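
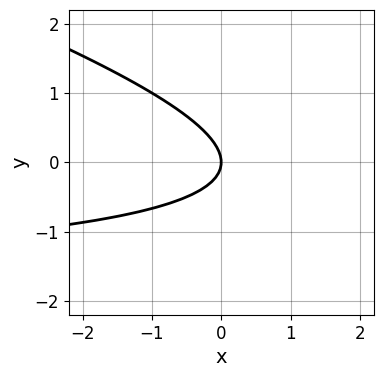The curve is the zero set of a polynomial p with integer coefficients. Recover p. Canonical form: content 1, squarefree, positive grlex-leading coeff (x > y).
x*y + 3*y^2 + 2*x

First, the degree is 2 — the shape is more complex than any degree-1 curve.
Then, from the axis intercepts and sections: it meets the y-axis at y = 0 (among the integer gridlines); it crosses the x-axis at the gridline x = 0.
Finally, these observations pin down the coefficients.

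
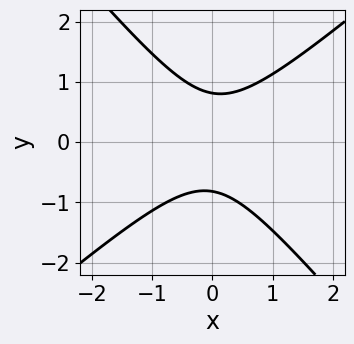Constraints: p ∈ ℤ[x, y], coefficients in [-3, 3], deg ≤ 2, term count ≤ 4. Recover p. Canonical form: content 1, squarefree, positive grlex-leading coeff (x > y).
3*x^2 - x*y - 3*y^2 + 2

1. The degree is 2 — no degree-1 curve has this shape.
2. Reading off the gridlines: it misses every integer gridline on the x-axis.
3. Putting this together gives p.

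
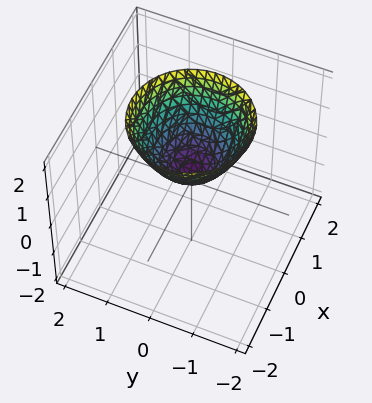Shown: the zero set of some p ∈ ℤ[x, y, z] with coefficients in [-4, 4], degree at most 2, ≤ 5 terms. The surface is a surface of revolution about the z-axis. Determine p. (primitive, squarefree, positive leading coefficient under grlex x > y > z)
3*x^2 + 3*y^2 - 3*z + 1

Degree: no degree-1 surface has this shape, so deg p = 2.
Symmetry: the surface is invariant under rotation about z: p = q(x² + y², z).
Observable constraints: the surface avoids every integer x-axis point in the box; the surface avoids every integer y-axis point in the box; a circular section at z = 1 has radius between 0 and 1.
The integer polynomial consistent with all of this is the stated p.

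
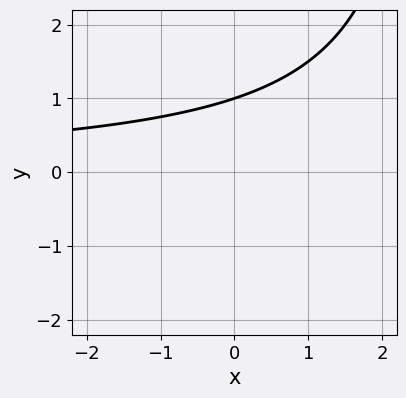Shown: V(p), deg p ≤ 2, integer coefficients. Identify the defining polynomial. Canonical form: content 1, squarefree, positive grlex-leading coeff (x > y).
1. The degree is 2 — no degree-1 curve has this shape.
2. Reading off the gridlines: it misses every integer gridline on the x-axis; it crosses the y-axis at the gridline y = 1.
3. The integer polynomial consistent with all of this is the stated p.

x*y - 3*y + 3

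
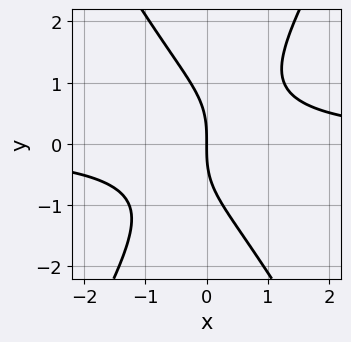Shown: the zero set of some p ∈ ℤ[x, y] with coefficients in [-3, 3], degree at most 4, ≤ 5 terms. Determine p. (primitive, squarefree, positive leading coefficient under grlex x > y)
(a) Degree: the shape is more complex than any degree-2 curve, so deg p = 3.
(b) Reading off the gridlines: it meets the x-axis at x = 0 (among the integer gridlines); one y-axis crossing is at y = 0.
(c) Assembling these constraints gives the stated polynomial.

3*x^2*y - y^3 - 3*x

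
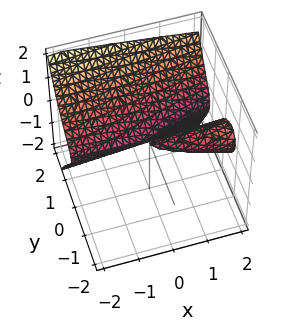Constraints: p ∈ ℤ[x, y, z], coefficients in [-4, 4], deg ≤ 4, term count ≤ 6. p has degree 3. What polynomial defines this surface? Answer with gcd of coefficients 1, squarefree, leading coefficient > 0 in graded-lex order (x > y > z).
2*y^3 - x*y - 2*y*z - 3*z^2

First, I count 2 distinct pieces.
Then, degree: no degree-2 surface has this shape, so deg p = 3.
Next, against the integer gridlines: it meets the y-axis at y = 0 (among the integer gridlines); one z-axis crossing is at z = 0; the visible x-axis segment lies entirely on the surface.
Finally, solving for integer coefficients yields p as stated.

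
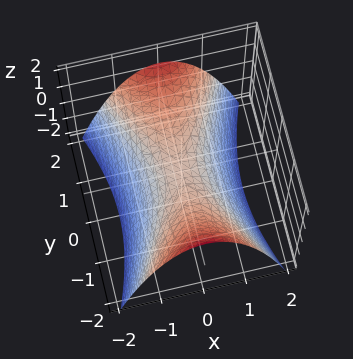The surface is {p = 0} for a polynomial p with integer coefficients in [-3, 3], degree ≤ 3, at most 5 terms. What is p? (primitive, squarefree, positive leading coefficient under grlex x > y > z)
deg p = 2. A hyperbolic paraboloid; a quadric.
Symmetries: it's symmetric under y → −y, forcing even powers of y; it's symmetric under x → −x, forcing even powers of x.
Against the integer gridlines: it crosses the y-axis at the gridline y = 0; it crosses the z-axis at the gridline z = 0; one x-axis crossing is at x = 0.
Fitting integer coefficients to these (and the overall shape) gives p.

3*x^2 - y^2 + 3*z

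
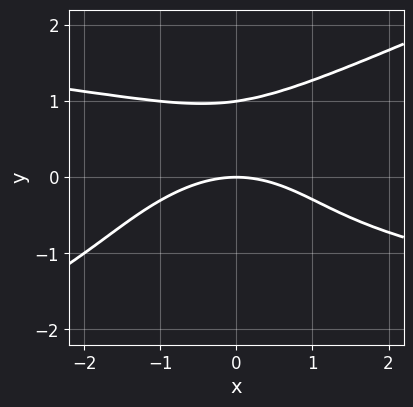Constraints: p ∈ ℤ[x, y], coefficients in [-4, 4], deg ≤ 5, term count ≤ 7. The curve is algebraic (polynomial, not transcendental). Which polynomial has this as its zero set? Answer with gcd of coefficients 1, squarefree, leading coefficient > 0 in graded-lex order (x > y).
x*y^3 - 2*y^4 + x^2 - y^2 + 3*y

deg p = 4. The shape is more complex than any degree-3 curve.
Observable constraints: among the integer gridlines, it crosses the y-axis at y ∈ {0, 1}; it meets the x-axis at x = 0 (among the integer gridlines).
Fitting integer coefficients to these (and the overall shape) gives p.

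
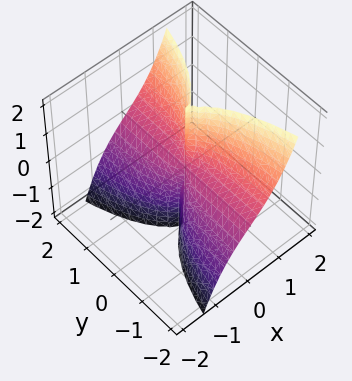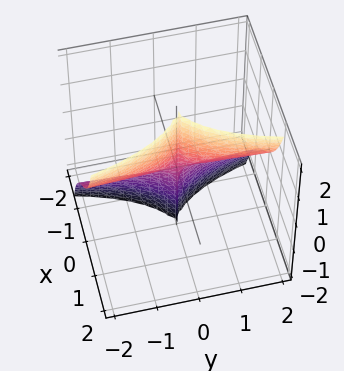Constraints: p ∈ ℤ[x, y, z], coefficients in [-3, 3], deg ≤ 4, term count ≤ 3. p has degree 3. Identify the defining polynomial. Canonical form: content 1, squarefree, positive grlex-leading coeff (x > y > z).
Degree: no degree-2 surface has this shape, so deg p = 3.
From the axis intercepts and sections: one x-axis crossing is at x = 0; the visible z-axis segment lies entirely on the surface; every point of the y-axis in the box is on the surface.
Together with the visible shape, these determine p as stated.

3*x^3 + 2*x*y^2 - 2*y^2*z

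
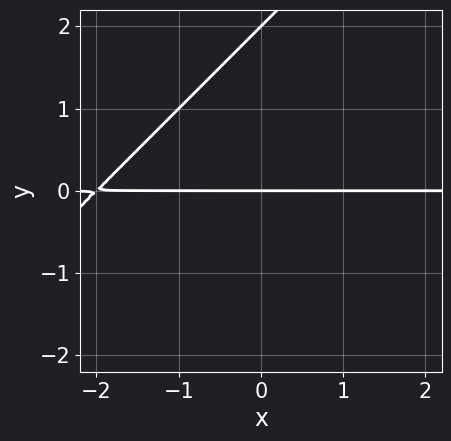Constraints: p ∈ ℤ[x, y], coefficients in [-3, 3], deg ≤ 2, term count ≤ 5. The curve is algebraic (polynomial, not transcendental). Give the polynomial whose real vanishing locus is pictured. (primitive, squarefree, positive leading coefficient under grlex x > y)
x*y - y^2 + 2*y

1. deg p = 2.
2. Reading off the gridlines: every point of the x-axis in the box is on the curve; among the integer gridlines, it crosses the y-axis at y ∈ {0, 2}.
3. Assembling these constraints gives the stated polynomial.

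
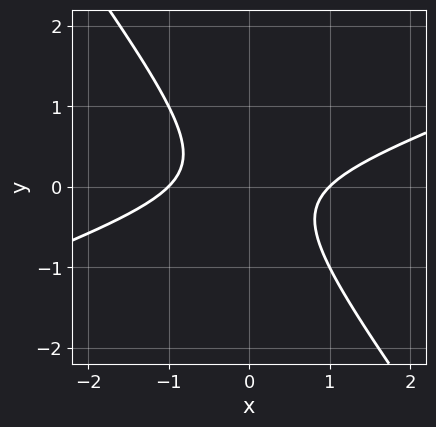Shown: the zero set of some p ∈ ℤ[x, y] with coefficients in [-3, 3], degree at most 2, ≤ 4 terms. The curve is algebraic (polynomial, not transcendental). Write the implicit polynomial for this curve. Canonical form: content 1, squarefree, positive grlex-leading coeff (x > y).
x^2 - 2*x*y - 2*y^2 - 1

The degree is 2 — a generic line meets the curve in up to 2 points.
Against the integer gridlines: no y-intercept at any integer in the box; the x-axis gridline crossings are at x ∈ {-1, 1}.
These observations pin down the coefficients.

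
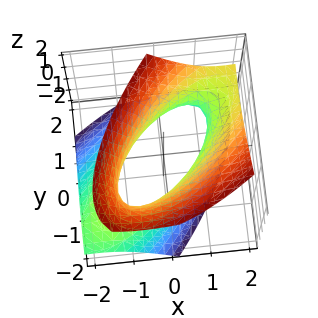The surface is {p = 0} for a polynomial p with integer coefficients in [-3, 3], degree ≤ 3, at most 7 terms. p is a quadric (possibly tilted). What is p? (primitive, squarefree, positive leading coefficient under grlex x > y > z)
2*x^2 - 3*x*y - 2*x*z + 2*y^2 - 2*z^2 - 2

1. The degree is 2 — no degree-1 surface has this shape.
2. Checking where it meets the axes: among the integer gridlines, it crosses the y-axis at y ∈ {-1, 1}; the surface avoids every integer z-axis point in the box; the x-axis gridline crossings are at x ∈ {-1, 1}.
3. Assembling these constraints gives the stated polynomial.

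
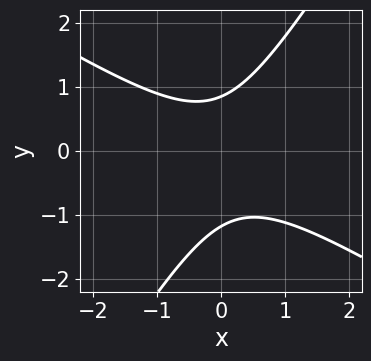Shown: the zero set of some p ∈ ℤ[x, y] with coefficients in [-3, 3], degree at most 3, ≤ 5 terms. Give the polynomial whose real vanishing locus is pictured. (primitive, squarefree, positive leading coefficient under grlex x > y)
3*x^2 + 3*x*y - 3*y^2 - y + 3

Degree: no degree-1 curve has this shape, so deg p = 2.
From the visible intercepts: the curve avoids every integer x-axis point in the box.
Together with the visible shape, these determine p as stated.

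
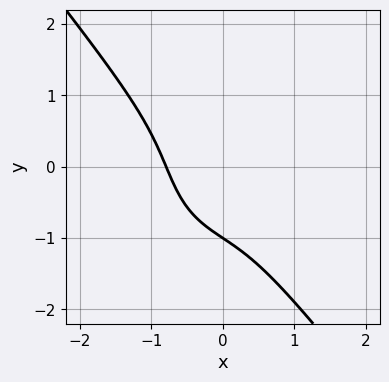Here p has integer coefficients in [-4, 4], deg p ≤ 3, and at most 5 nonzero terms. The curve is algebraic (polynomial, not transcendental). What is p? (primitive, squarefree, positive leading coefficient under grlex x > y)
2*x^3 + y^3 - 2*x*y + 1

(a) deg p = 3. The shape is more complex than any degree-2 curve.
(b) From the axis intercepts and sections: it meets the y-axis at y = -1 (among the integer gridlines).
(c) These observations pin down the coefficients.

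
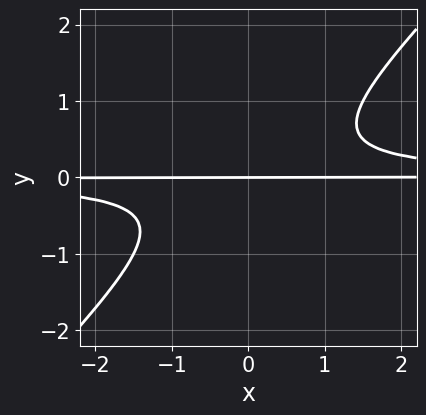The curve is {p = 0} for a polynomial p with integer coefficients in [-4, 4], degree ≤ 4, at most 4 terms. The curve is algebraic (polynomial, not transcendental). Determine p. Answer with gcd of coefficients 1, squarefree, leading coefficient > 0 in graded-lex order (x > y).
Degree: no degree-2 curve has this shape, so deg p = 3.
From the visible intercepts: one y-axis crossing is at y = 0; every point of the x-axis in the box is on the curve.
The integer polynomial consistent with all of this is the stated p.

2*x*y^2 - 2*y^3 - y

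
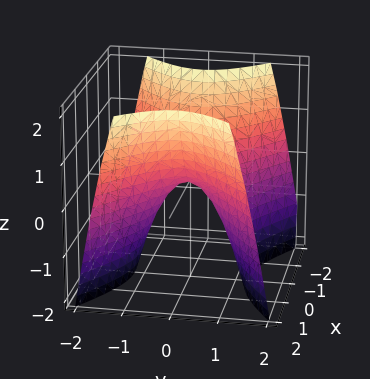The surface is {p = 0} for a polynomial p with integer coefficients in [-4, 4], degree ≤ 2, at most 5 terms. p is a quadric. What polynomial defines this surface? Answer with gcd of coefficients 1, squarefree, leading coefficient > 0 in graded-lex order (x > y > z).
(a) The degree is 2 — a saddle surface; a quadric.
(b) Symmetries: it's symmetric under y → −y, forcing even powers of y; the x ↦ −x reflection is a symmetry, so x appears only in even powers.
(c) Against the integer gridlines: it crosses the y-axis at the gridline y = 0; it meets the x-axis at x = 0 (among the integer gridlines); it crosses the z-axis at the gridline z = 0.
(d) Solving for integer coefficients yields p as stated.

2*x^2 - 3*y^2 - 2*z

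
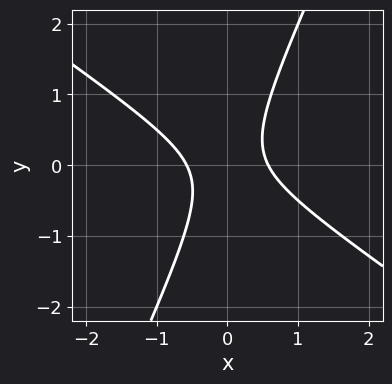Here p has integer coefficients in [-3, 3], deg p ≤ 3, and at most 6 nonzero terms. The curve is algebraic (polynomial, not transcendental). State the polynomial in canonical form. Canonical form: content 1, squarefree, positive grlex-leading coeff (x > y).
3*x^2 + 3*x*y - 2*y^2 - 1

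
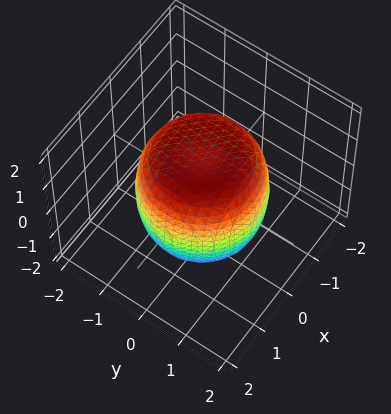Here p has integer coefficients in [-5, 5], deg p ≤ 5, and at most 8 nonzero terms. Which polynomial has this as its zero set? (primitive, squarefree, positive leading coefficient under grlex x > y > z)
First, deg p = 4. A generic line meets the surface in up to 4 points.
Next, symmetries: the z-axis is an axis of rotation, so x and y enter only as x² + y².
Then, from the axis intercepts and sections: a circular section at z = -1 has radius between 1 and 2.
Finally, the integer polynomial consistent with all of this is the stated p.

2*x^4 + 4*x^2*y^2 + 2*y^4 - 2*x^2 - 2*y^2 + 2*z^2 - 3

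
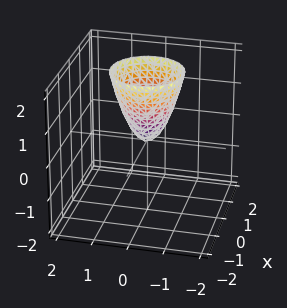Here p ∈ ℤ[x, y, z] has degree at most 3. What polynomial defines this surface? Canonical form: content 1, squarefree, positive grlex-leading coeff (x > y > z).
(a) Degree: a paraboloid; a quadric, so deg p = 2.
(b) Symmetries: the surface is invariant under rotation about z: p = q(x² + y², z).
(c) Observable constraints: a circular section at z = 2 has radius exactly 1; it meets the y-axis at y = 0 (among the integer gridlines).
(d) Assembling these constraints gives the stated polynomial.

2*x^2 + 2*y^2 - z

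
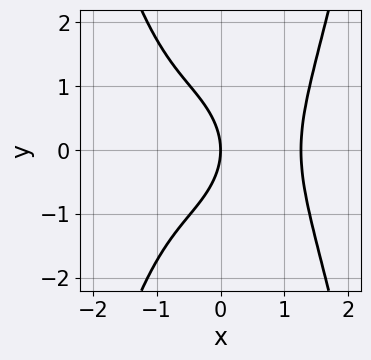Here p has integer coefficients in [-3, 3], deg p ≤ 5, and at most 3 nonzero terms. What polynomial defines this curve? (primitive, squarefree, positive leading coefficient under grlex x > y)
x^4 - y^2 - 2*x

(a) The degree is 4 — no degree-3 curve has this shape.
(b) Symmetries: mirror symmetry y ↦ −y ⇒ only even powers of y.
(c) Against the integer gridlines: one y-axis crossing is at y = 0; it meets the x-axis at x = 0 (among the integer gridlines).
(d) Together with the visible shape, these determine p as stated.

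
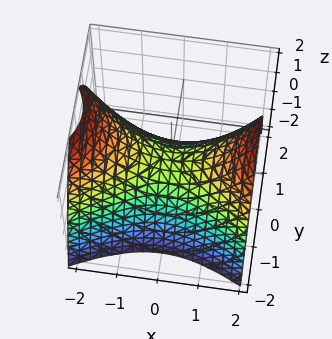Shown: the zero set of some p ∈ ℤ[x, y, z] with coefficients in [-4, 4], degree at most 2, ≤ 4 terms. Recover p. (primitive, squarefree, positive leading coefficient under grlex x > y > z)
(a) deg p = 2.
(b) Symmetries: mirror symmetry y ↦ −y ⇒ only even powers of y; the x ↦ −x reflection is a symmetry, so x appears only in even powers.
(c) Reading off the gridlines: one x-axis crossing is at x = 0; one z-axis crossing is at z = 0.
(d) Fitting integer coefficients to these (and the overall shape) gives p.

x^2 - 2*y^2 - 2*z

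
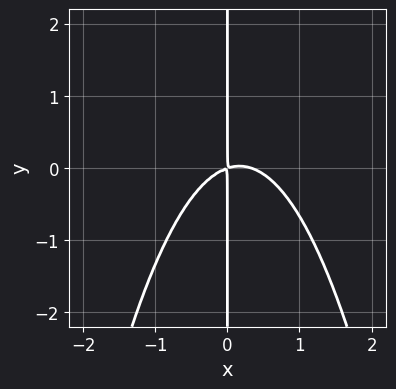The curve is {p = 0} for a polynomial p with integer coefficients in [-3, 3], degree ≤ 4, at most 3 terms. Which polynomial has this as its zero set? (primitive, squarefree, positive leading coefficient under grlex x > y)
3*x^3 - x^2 + 3*x*y

1. deg p = 3.
2. Against the integer gridlines: the visible y-axis segment lies entirely on the curve.
3. Putting this together gives p.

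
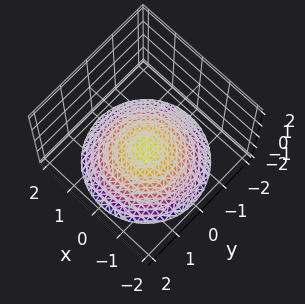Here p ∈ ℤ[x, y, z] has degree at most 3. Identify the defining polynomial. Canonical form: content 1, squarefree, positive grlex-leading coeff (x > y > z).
deg p = 2. No degree-1 surface has this shape.
Symmetries: the surface is invariant under rotation about z: p = q(x² + y², z).
Checking where it meets the axes: it meets the z-axis at z = -1 (among the integer gridlines); a circular section at z = -2 has radius between 1 and 2; it misses every integer gridline on the y-axis.
Fitting integer coefficients to these (and the overall shape) gives p.

x^2 + y^2 + 3*z + 3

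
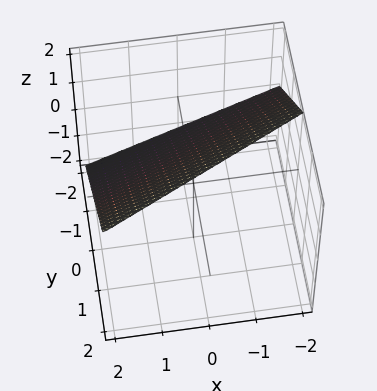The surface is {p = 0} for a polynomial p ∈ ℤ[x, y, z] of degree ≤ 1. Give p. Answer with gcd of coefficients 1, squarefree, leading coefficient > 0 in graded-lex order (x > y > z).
x - 2*y + 2*z - 2

(a) deg p = 1. Every cross-section is a straight line — this is a plane.
(b) Checking where it meets the axes: it meets the x-axis at x = 2 (among the integer gridlines); it crosses the y-axis at the gridline y = -1.
(c) The integer polynomial consistent with all of this is the stated p. Check: (0, 0, 1) on the z-axis lies on the surface, and p(0, 0, 1) = 0. ✓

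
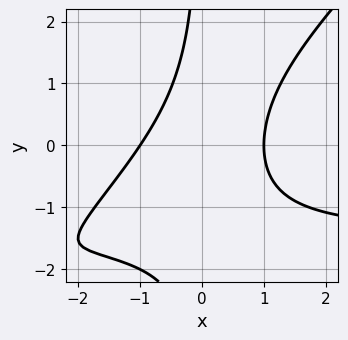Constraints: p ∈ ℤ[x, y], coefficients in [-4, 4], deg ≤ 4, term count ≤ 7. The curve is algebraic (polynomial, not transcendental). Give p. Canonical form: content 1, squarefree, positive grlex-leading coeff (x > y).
2*x^2*y - 2*x*y^2 + 3*x^2 - 2*x*y - 3

Degree: a generic line meets the curve in up to 3 points, so deg p = 3.
From the visible intercepts: it misses every integer gridline on the y-axis; among the integer gridlines, it crosses the x-axis at x ∈ {-1, 1}.
Assembling these constraints gives the stated polynomial.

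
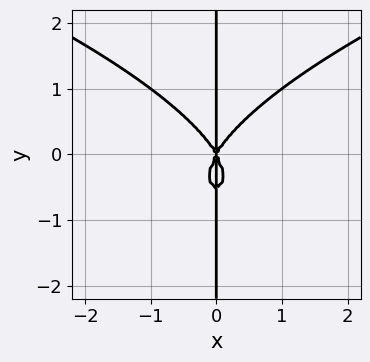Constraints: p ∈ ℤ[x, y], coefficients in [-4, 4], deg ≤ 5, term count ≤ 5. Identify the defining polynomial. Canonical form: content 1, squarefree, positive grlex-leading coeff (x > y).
2*x*y^3 - 3*x^3 + x*y^2

First, the degree is 4 — a generic line meets the curve in up to 4 points.
Next, from the axis intercepts and sections: it crosses the x-axis at the gridline x = 0; the visible y-axis segment lies entirely on the curve.
Finally, together with the visible shape, these determine p as stated.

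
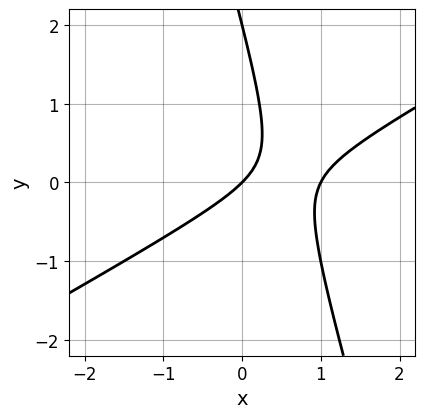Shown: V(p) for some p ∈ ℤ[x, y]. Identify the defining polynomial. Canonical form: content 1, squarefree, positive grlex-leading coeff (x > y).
First, degree: the shape is more complex than any degree-1 curve, so deg p = 2.
Next, from the axis intercepts and sections: among the integer gridlines, it crosses the y-axis at y ∈ {0, 2}; among the integer gridlines, it crosses the x-axis at x ∈ {0, 1}.
Finally, the integer polynomial consistent with all of this is the stated p.

2*x^2 - 3*x*y - y^2 - 2*x + 2*y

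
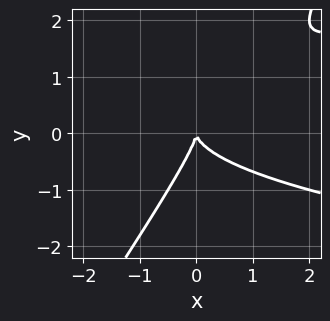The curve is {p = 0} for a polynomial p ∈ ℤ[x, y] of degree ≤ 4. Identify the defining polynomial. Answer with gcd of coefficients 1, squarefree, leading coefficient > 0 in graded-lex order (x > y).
3*x*y^2 - 2*y^3 - 2*x^2

1. deg p = 3.
2. Checking where it meets the axes: one y-axis crossing is at y = 0; one x-axis crossing is at x = 0.
3. Fitting integer coefficients to these (and the overall shape) gives p.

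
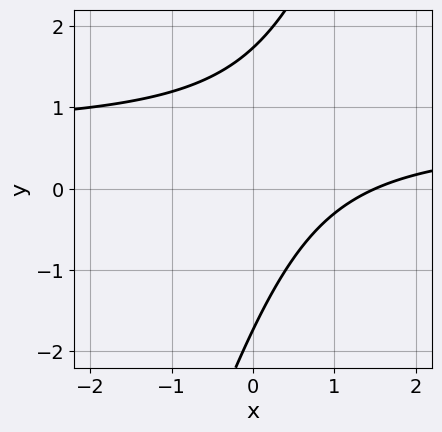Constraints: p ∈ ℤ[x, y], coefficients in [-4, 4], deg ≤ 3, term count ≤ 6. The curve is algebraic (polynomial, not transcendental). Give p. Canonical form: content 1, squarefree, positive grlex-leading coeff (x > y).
First, the degree is 2 — a generic line meets the curve in up to 2 points.
Finally, putting this together gives p.

3*x*y - y^2 - 2*x + 3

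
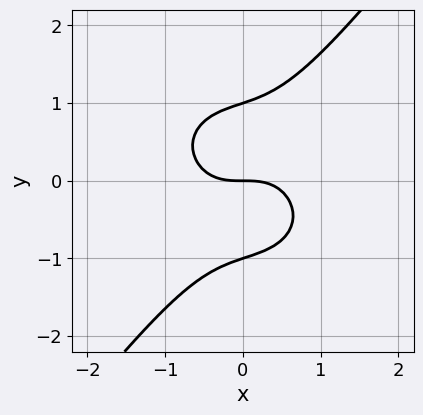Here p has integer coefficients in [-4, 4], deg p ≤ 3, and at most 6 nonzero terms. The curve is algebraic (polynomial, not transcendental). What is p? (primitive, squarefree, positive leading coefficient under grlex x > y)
3*x^3 + 2*x*y^2 - 3*y^3 + 3*y

(a) The degree is 3 — no degree-2 curve has this shape.
(b) Against the integer gridlines: the y-axis gridline crossings are at y ∈ {-1, 0, 1}; it crosses the x-axis at the gridline x = 0.
(c) These observations pin down the coefficients.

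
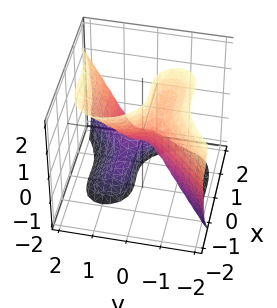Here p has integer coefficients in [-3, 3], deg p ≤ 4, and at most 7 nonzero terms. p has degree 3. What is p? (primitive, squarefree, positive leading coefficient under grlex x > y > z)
3*x^3 + x^2*z - 3*y^3 + 2*y*z^2 + z

1. Degree: a generic line meets the surface in up to 3 points, so deg p = 3.
2. Reading off the gridlines: it crosses the x-axis at the gridline x = 0; it crosses the y-axis at the gridline y = 0.
3. Matching integer coefficients to the picture gives p.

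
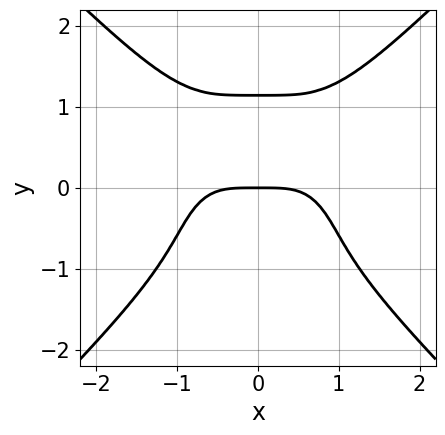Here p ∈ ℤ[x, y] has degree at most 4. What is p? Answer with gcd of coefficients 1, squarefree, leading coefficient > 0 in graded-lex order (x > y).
1. deg p = 4.
2. Symmetries: the x ↦ −x reflection is a symmetry, so x appears only in even powers.
3. Checking where it meets the axes: one x-axis crossing is at x = 0; it meets the y-axis at y = 0 (among the integer gridlines).
4. These observations pin down the coefficients.

2*x^4 - 2*y^4 + 3*y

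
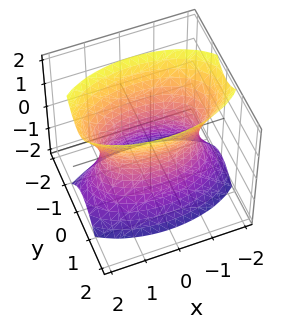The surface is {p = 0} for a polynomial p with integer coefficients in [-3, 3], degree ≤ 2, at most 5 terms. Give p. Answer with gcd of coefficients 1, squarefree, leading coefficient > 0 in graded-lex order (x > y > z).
The degree is 2 — an hourglass — one-sheet hyperboloid; a quadric.
Symmetries: the x ↦ −x reflection is a symmetry, so x appears only in even powers; mirror symmetry z ↦ −z ⇒ only even powers of z; the y ↦ −y reflection is a symmetry, so y appears only in even powers.
From the axis intercepts and sections: it misses every integer gridline on the z-axis.
Solving for integer coefficients yields p as stated.

x^2 + 3*y^2 - z^2 - 2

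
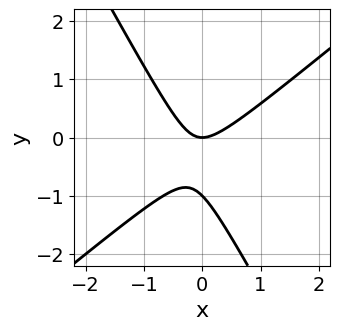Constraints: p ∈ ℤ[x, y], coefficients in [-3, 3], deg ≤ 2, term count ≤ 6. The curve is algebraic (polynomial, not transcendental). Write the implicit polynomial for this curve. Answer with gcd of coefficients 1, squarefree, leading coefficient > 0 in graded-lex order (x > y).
3*x^2 - 2*x*y - 2*y^2 - 2*y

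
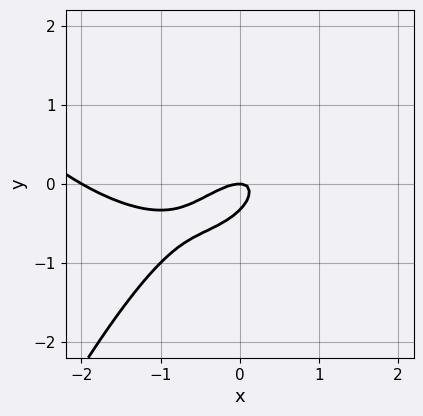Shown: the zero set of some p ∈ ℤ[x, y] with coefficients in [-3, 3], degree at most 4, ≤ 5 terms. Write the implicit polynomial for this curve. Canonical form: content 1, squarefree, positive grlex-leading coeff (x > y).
x^3 + 2*x^2 - 3*x*y + 3*y^2 + y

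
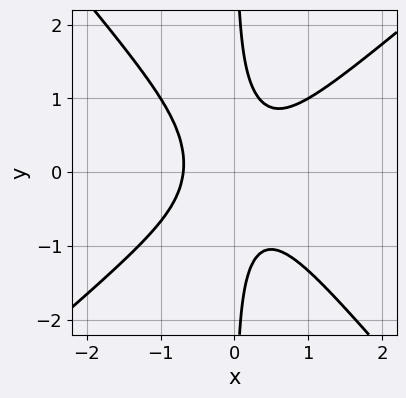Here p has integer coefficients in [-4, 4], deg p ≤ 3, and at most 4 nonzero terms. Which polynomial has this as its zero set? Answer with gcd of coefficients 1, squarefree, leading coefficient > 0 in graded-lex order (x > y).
3*x^3 - x^2*y - 3*x*y^2 + 1

Degree: a generic line meets the curve in up to 3 points, so deg p = 3.
From the visible intercepts: it misses every integer gridline on the y-axis.
Putting this together gives p.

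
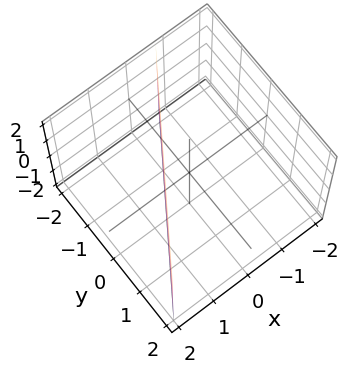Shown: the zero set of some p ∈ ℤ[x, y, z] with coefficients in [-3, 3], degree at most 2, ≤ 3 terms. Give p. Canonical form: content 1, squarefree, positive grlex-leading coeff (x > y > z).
3*x - 2*y - 2

1. Degree: the surface is flat (a plane), so deg p = 1.
2. Reading off the gridlines: no z-intercept at any integer in the box; it crosses the y-axis at the gridline y = -1.
3. Fitting integer coefficients to these (and the overall shape) gives p.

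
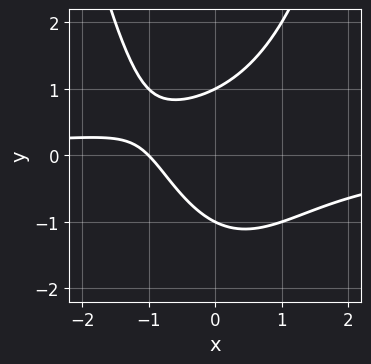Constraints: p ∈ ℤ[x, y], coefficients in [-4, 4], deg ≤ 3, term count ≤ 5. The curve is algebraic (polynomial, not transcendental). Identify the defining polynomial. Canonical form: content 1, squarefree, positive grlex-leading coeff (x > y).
(a) deg p = 3. The shape is more complex than any degree-2 curve.
(b) Against the integer gridlines: it crosses the x-axis at the gridline x = -1; the y-axis gridline crossings are at y ∈ {-1, 1}.
(c) Assembling these constraints gives the stated polynomial.

x^2*y - y^2 + x + 1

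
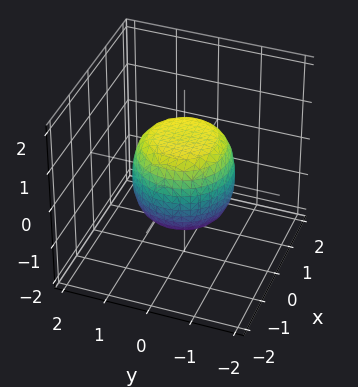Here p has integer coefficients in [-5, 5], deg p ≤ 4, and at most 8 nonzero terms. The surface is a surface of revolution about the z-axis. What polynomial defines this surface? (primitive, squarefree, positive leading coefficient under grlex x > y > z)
2*x^4 + 4*x^2*y^2 + 2*y^4 - x^2 - y^2 + 2*z^2 - 2

First, degree: no degree-3 surface has this shape, so deg p = 4.
Next, symmetry: every cross-section ⟂ z is a circle, so x, y appear only via x² + y².
Next, checking where it meets the axes: a circular section at z = 0 has radius between 1 and 2; the z-axis gridline crossings are at z ∈ {-1, 1}.
Finally, matching integer coefficients to the picture gives p.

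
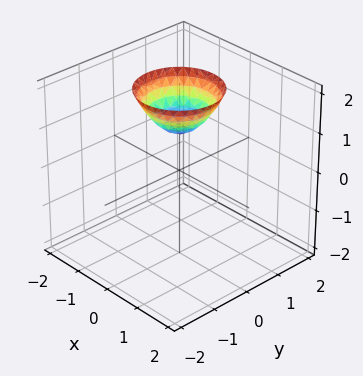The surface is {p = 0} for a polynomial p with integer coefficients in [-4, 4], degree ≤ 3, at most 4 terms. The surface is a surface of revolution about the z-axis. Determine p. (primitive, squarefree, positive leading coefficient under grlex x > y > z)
(a) deg p = 2.
(b) Symmetry: the z-axis is an axis of rotation, so x and y enter only as x² + y².
(c) Observable constraints: no y-intercept at any integer in the box; the surface avoids every integer x-axis point in the box; a circular section at z = 2 has radius exactly 1; it meets the z-axis at z = 1 (among the integer gridlines).
(d) Fitting integer coefficients to these (and the overall shape) gives p.

x^2 + y^2 - z + 1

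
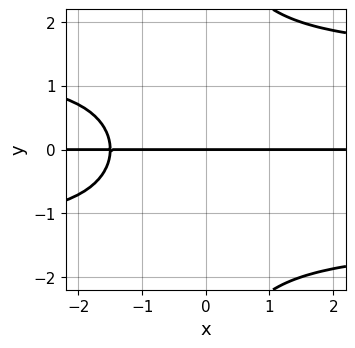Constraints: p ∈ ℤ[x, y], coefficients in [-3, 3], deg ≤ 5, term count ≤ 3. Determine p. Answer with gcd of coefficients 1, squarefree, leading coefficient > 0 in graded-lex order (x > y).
x*y^3 - 2*x*y - 3*y

(a) deg p = 4. A generic line meets the curve in up to 4 points.
(b) From the axis intercepts and sections: one y-axis crossing is at y = 0; every point of the x-axis in the box is on the curve.
(c) Assembling these constraints gives the stated polynomial.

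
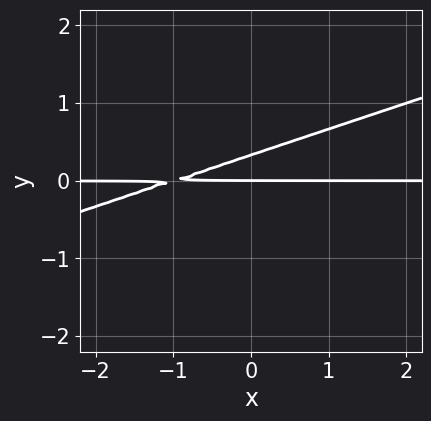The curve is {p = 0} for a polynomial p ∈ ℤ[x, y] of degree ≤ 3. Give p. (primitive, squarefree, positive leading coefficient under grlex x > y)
x*y - 3*y^2 + y

First, deg p = 2.
Next, from the visible intercepts: the visible x-axis segment lies entirely on the curve; it meets the y-axis at y = 0 (among the integer gridlines).
Finally, assembling these constraints gives the stated polynomial.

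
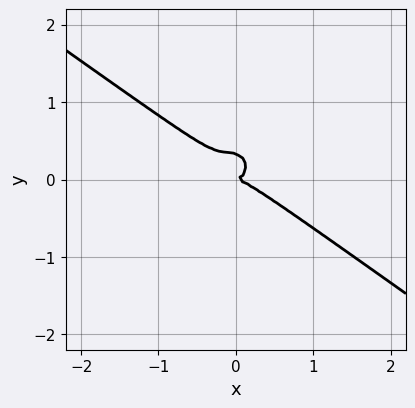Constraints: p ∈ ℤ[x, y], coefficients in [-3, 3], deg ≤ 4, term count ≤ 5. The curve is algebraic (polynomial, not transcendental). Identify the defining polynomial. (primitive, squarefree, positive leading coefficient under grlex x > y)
The degree is 3 — the shape is more complex than any degree-2 curve.
From the visible intercepts: one y-axis crossing is at y = 0; it crosses the x-axis at the gridline x = 0.
Matching integer coefficients to the picture gives p.

2*x^3 + 2*x^2*y + x*y^2 + 3*y^3 - y^2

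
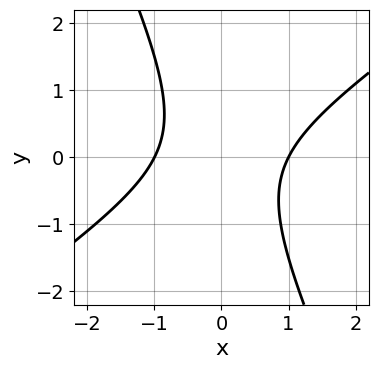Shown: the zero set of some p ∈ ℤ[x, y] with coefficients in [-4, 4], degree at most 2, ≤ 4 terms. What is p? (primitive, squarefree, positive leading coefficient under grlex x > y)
1. Degree: a generic line meets the curve in up to 2 points, so deg p = 2.
2. Observable constraints: among the integer gridlines, it crosses the x-axis at x ∈ {-1, 1}; the curve avoids every integer y-axis point in the box.
3. Solving for integer coefficients yields p as stated.

3*x^2 - 3*x*y - 2*y^2 - 3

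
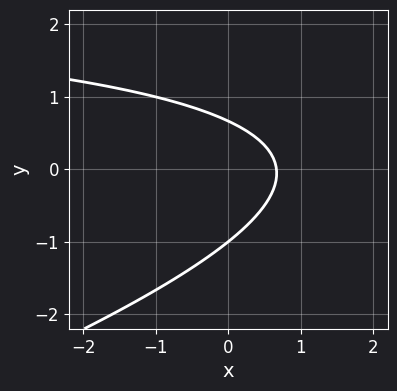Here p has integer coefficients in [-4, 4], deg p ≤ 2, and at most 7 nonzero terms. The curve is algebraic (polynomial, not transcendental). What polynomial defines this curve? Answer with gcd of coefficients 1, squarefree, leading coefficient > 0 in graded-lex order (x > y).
The degree is 2 — the shape is more complex than any degree-1 curve.
Against the integer gridlines: it meets the y-axis at y = -1 (among the integer gridlines).
Matching integer coefficients to the picture gives p.

x*y - 3*y^2 - 3*x - y + 2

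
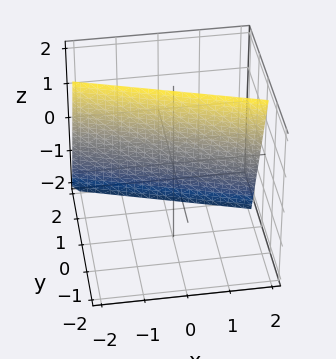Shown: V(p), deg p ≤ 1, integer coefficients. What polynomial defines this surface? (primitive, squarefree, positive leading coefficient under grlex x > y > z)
x + 3*y + z - 2

(a) The degree is 1 — every cross-section is a straight line — this is a plane.
(b) Checking where it meets the axes: it crosses the x-axis at the gridline x = 2; one z-axis crossing is at z = 2.
(c) Fitting integer coefficients to these (and the overall shape) gives p.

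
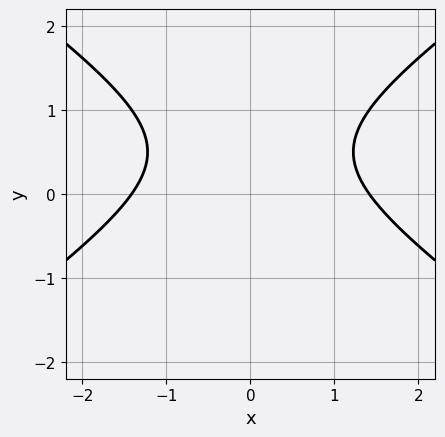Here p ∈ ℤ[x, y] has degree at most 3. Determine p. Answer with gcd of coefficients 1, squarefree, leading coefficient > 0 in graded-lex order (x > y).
1. The degree is 2 — no degree-1 curve has this shape.
2. Symmetries: mirror symmetry x ↦ −x ⇒ only even powers of x.
3. From the axis intercepts and sections: no y-intercept at any integer in the box.
4. Matching integer coefficients to the picture gives p.

x^2 - 2*y^2 + 2*y - 2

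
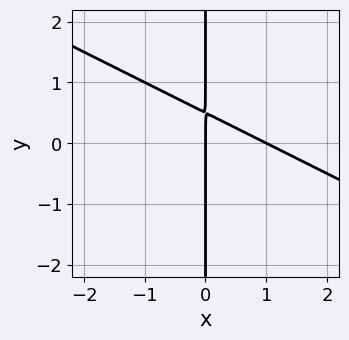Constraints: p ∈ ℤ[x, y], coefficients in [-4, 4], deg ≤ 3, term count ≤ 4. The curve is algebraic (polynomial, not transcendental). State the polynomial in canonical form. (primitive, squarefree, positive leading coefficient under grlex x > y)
First, the degree is 2 — no degree-1 curve has this shape.
Then, against the integer gridlines: every point of the y-axis in the box is on the curve; among the integer gridlines, it crosses the x-axis at x ∈ {0, 1}.
Finally, together with the visible shape, these determine p as stated.

x^2 + 2*x*y - x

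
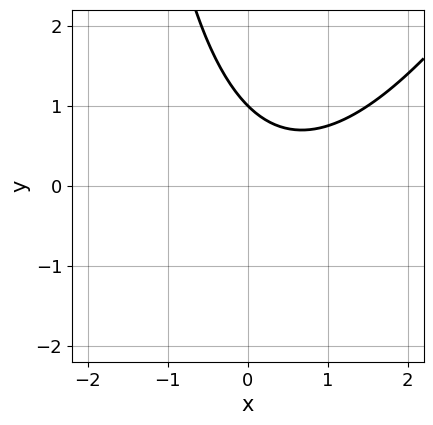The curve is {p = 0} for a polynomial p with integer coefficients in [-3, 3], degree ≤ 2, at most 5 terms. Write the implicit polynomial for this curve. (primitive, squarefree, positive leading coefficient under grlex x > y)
1. The degree is 2 — the shape is more complex than any degree-1 curve.
2. Checking where it meets the axes: one y-axis crossing is at y = 1; no x-intercept at any integer in the box.
3. Putting this together gives p.

2*x^2 - x*y - 2*x - 3*y + 3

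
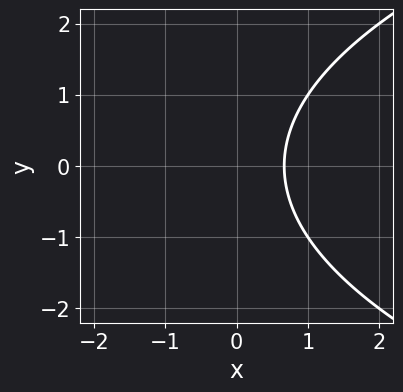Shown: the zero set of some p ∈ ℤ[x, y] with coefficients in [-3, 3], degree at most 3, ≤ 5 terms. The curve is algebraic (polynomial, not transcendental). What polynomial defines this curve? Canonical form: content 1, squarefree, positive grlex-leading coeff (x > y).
y^2 - 3*x + 2

(a) Degree: no degree-1 curve has this shape, so deg p = 2.
(b) Symmetries: mirror symmetry y ↦ −y ⇒ only even powers of y.
(c) Reading off the gridlines: no y-intercept at any integer in the box.
(d) Together with the visible shape, these determine p as stated.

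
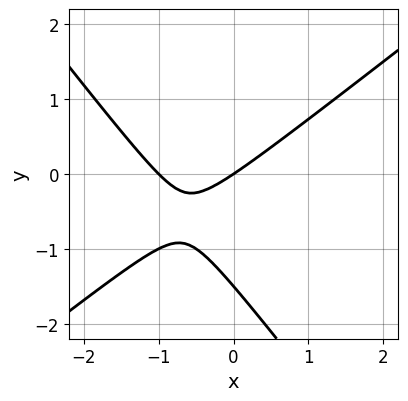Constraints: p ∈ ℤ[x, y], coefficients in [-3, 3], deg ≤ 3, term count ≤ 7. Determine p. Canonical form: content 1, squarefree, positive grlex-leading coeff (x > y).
First, deg p = 2. A generic line meets the curve in up to 2 points.
Next, reading off the gridlines: the x-axis gridline crossings are at x ∈ {-1, 0}; it meets the y-axis at y = 0 (among the integer gridlines).
Finally, matching integer coefficients to the picture gives p.

2*x^2 - x*y - 2*y^2 + 2*x - 3*y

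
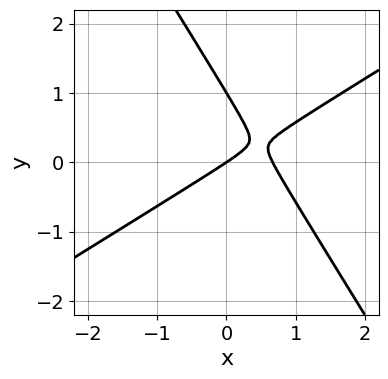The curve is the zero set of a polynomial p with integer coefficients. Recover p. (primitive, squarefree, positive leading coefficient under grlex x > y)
3*x^2 - 3*x*y - 3*y^2 - 2*x + 3*y

(a) The degree is 2 — no degree-1 curve has this shape.
(b) From the axis intercepts and sections: it meets the x-axis at x = 0 (among the integer gridlines); among the integer gridlines, it crosses the y-axis at y ∈ {0, 1}.
(c) Fitting integer coefficients to these (and the overall shape) gives p.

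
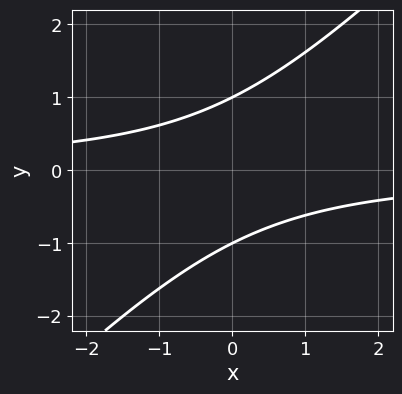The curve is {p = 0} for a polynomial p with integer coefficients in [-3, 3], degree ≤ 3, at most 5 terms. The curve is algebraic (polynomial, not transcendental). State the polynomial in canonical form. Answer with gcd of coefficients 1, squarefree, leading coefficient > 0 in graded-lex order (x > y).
Degree: a generic line meets the curve in up to 2 points, so deg p = 2.
Checking where it meets the axes: the y-axis gridline crossings are at y ∈ {-1, 1}; it misses every integer gridline on the x-axis.
Solving for integer coefficients yields p as stated.

x*y - y^2 + 1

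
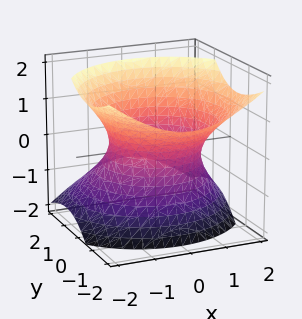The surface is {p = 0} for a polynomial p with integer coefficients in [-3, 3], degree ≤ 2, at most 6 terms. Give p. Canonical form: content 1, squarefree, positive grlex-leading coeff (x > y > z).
1. The degree is 2 — no degree-1 surface has this shape.
2. Reading off the gridlines: the surface avoids every integer z-axis point in the box.
3. Matching integer coefficients to the picture gives p.

2*x^2 + 2*y^2 + 2*y*z - 2*z^2 - 3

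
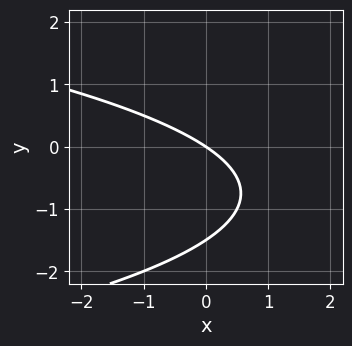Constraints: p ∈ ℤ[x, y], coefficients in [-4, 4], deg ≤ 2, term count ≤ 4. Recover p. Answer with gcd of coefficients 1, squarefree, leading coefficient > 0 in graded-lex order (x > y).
2*y^2 + 2*x + 3*y

1. deg p = 2.
2. Checking where it meets the axes: one y-axis crossing is at y = 0; it crosses the x-axis at the gridline x = 0.
3. Fitting integer coefficients to these (and the overall shape) gives p.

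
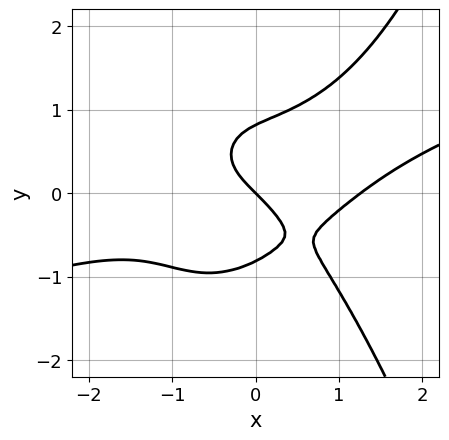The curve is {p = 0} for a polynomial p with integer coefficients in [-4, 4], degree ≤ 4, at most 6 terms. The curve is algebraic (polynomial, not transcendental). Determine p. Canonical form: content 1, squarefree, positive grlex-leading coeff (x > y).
x^4 - 3*x^3*y + 3*y^3 - 2*x - 2*y

(a) The degree is 4 — the shape is more complex than any degree-3 curve.
(b) Checking where it meets the axes: it meets the y-axis at y = 0 (among the integer gridlines); one x-axis crossing is at x = 0.
(c) Putting this together gives p.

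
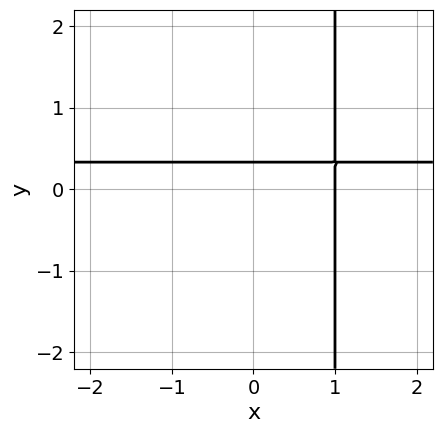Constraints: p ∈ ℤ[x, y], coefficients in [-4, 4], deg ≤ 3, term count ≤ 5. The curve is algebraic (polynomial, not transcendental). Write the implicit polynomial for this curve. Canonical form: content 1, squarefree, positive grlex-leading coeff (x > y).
3*x*y - x - 3*y + 1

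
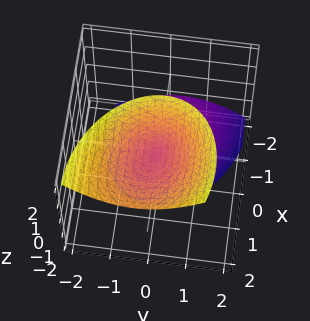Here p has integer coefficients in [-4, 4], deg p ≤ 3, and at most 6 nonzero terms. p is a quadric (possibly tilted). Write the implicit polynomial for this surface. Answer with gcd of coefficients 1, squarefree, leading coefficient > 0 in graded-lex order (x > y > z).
First, there are 2 components.
Next, deg p = 2.
Then, from the visible intercepts: it crosses the x-axis at the gridline x = 0; one y-axis crossing is at y = 0.
Finally, solving for integer coefficients yields p as stated.

2*x^2 + x*y - 3*x*z + 3*y^2 - z^2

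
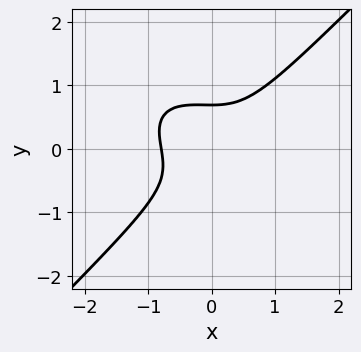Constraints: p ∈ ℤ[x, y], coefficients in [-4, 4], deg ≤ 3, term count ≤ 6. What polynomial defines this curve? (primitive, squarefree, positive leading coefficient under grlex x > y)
1. Degree: the shape is more complex than any degree-2 curve, so deg p = 3.
2. Putting this together gives p.

2*x^3 + x^2*y - 3*y^3 + 1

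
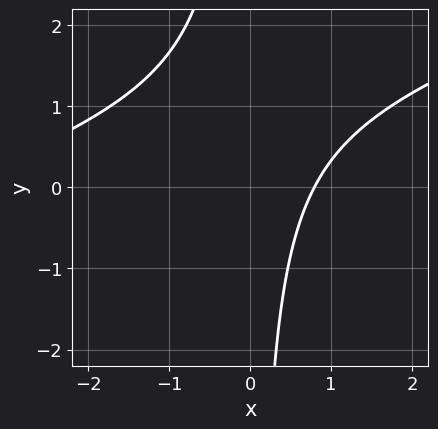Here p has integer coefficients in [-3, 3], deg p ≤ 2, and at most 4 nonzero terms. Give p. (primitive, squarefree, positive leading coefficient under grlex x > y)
x^2 - 3*x*y + 3*x - 3

First, deg p = 2. A generic line meets the curve in up to 2 points.
Then, from the axis intercepts and sections: it misses every integer gridline on the y-axis.
Finally, solving for integer coefficients yields p as stated.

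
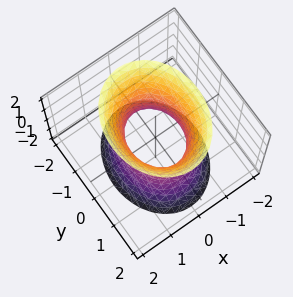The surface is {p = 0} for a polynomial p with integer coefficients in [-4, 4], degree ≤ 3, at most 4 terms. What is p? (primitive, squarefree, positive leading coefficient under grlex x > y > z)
3*x^2 + 2*y^2 - z^2 - 2

1. deg p = 2. One connected sheet with a waist; a quadric.
2. Symmetries: it's symmetric under z → −z, forcing even powers of z; mirror symmetry y ↦ −y ⇒ only even powers of y; the x ↦ −x reflection is a symmetry, so x appears only in even powers.
3. Observable constraints: among the integer gridlines, it crosses the y-axis at y ∈ {-1, 1}; the surface avoids every integer z-axis point in the box.
4. Fitting integer coefficients to these (and the overall shape) gives p.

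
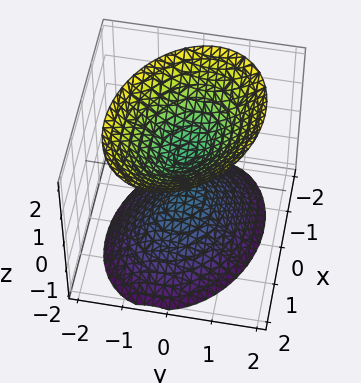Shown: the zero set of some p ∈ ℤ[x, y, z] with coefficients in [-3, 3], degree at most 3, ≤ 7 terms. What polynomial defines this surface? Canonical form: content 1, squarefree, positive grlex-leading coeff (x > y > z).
1. The picture has 2 separate pieces. They look like related sheets of one shape, so recover p as a whole.
2. deg p = 2. No degree-1 surface has this shape.
3. From the visible intercepts: it misses every integer gridline on the x-axis; no y-intercept at any integer in the box.
4. Assembling these constraints gives the stated polynomial.

2*x^2 + x*y + 3*y^2 - 2*z^2 + 1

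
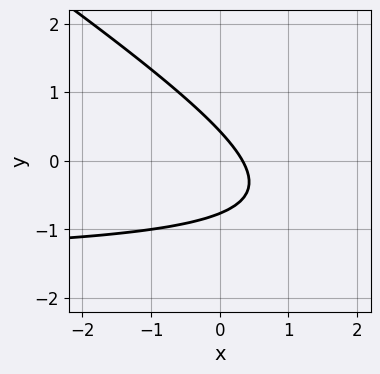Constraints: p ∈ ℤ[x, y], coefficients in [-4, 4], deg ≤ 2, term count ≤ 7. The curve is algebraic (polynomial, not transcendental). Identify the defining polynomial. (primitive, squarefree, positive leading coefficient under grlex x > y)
The degree is 2 — no degree-1 curve has this shape.
Putting this together gives p.

2*x*y + 3*y^2 + 3*x + y - 1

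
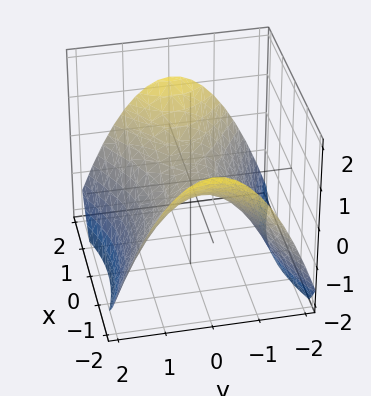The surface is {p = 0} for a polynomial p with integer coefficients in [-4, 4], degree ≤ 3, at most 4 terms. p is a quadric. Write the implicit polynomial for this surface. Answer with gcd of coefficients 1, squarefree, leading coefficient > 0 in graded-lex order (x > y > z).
1. Degree: a hyperbolic paraboloid; a quadric, so deg p = 2.
2. Symmetries: the y ↦ −y reflection is a symmetry, so y appears only in even powers; it's symmetric under x → −x, forcing even powers of x.
3. Against the integer gridlines: it meets the x-axis at x = 0 (among the integer gridlines); it meets the z-axis at z = 0 (among the integer gridlines); one y-axis crossing is at y = 0.
4. Putting this together gives p.

x^2 - 2*y^2 - 3*z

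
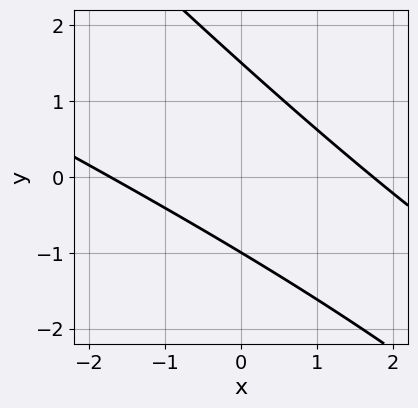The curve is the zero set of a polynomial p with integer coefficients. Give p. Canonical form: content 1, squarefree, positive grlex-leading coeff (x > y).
First, the degree is 2 — a generic line meets the curve in up to 2 points.
Next, reading off the gridlines: it crosses the y-axis at the gridline y = -1.
Finally, the integer polynomial consistent with all of this is the stated p.

x^2 + 3*x*y + 2*y^2 - y - 3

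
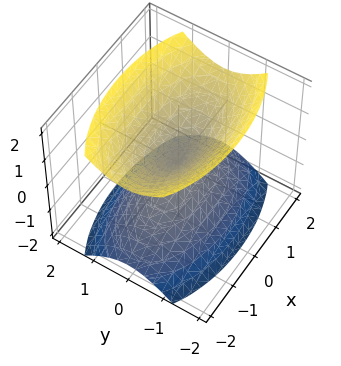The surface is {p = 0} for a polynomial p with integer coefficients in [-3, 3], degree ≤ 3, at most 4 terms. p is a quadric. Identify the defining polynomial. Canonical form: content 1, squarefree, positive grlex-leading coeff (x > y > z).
(a) The picture has 2 separate pieces. Treating them together as one polynomial.
(b) deg p = 2. A double cone through the origin; a quadric.
(c) Symmetries: the y ↦ −y reflection is a symmetry, so y appears only in even powers; the x ↦ −x reflection is a symmetry, so x appears only in even powers; it's symmetric under z → −z, forcing even powers of z.
(d) Checking where it meets the axes: it crosses the x-axis at the gridline x = 0; it crosses the z-axis at the gridline z = 0; one y-axis crossing is at y = 0.
(e) These observations pin down the coefficients.

x^2 + 3*y^2 - 2*z^2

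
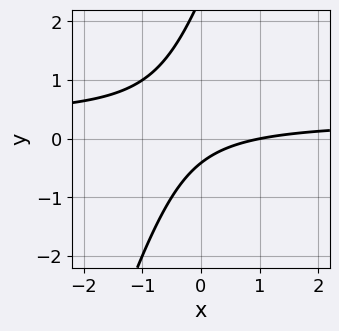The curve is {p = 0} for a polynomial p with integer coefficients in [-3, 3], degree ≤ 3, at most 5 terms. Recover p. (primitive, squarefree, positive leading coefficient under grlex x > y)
First, degree: a generic line meets the curve in up to 2 points, so deg p = 2.
Then, observable constraints: it meets the x-axis at x = 1 (among the integer gridlines).
Finally, solving for integer coefficients yields p as stated.

3*x*y - y^2 - x + 2*y + 1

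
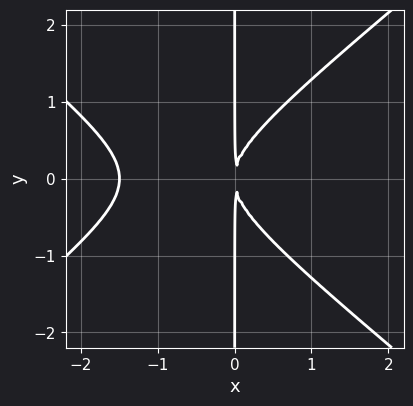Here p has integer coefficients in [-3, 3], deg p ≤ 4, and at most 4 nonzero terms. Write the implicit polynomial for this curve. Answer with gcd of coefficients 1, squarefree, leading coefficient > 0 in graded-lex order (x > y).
1. Degree: a generic line meets the curve in up to 3 points, so deg p = 3.
2. Symmetries: mirror symmetry y ↦ −y ⇒ only even powers of y.
3. Checking where it meets the axes: every point of the y-axis in the box is on the curve.
4. Fitting integer coefficients to these (and the overall shape) gives p.

2*x^3 - 3*x*y^2 + 3*x^2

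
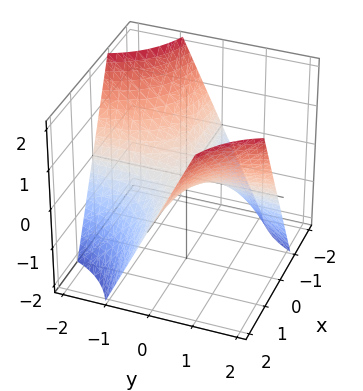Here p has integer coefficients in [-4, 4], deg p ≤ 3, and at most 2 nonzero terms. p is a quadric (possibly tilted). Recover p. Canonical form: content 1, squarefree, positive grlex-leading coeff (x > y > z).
1. The degree is 2 — a generic line meets the surface in up to 2 points.
2. Checking where it meets the axes: it crosses the z-axis at the gridline z = 0; every point of the y-axis in the box is on the surface.
3. Putting this together gives p.

x*y - z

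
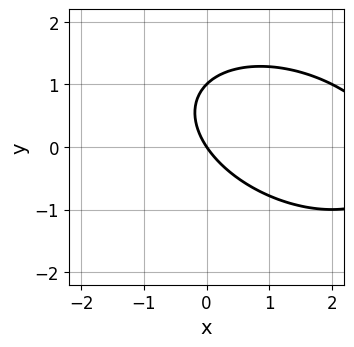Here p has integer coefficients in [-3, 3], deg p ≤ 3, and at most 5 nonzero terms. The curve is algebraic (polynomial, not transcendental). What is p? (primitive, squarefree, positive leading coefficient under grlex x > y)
x^2 + x*y + 2*y^2 - 3*x - 2*y

The degree is 2 — a generic line meets the curve in up to 2 points.
Against the integer gridlines: one x-axis crossing is at x = 0; among the integer gridlines, it crosses the y-axis at y ∈ {0, 1}.
These observations pin down the coefficients.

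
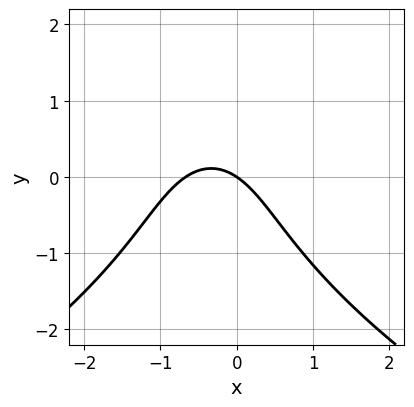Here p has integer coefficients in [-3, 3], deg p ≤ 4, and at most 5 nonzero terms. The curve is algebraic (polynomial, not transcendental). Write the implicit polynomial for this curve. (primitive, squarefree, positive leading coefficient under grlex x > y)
(a) The degree is 3 — no degree-2 curve has this shape.
(b) From the axis intercepts and sections: it crosses the y-axis at the gridline y = 0; one x-axis crossing is at x = 0.
(c) These observations pin down the coefficients.

y^3 + 3*x^2 + 2*x + 3*y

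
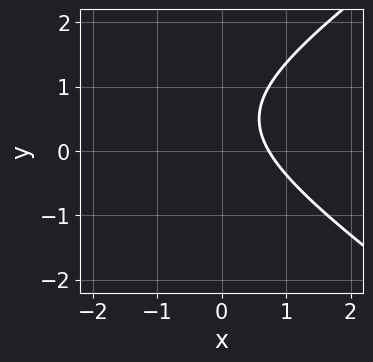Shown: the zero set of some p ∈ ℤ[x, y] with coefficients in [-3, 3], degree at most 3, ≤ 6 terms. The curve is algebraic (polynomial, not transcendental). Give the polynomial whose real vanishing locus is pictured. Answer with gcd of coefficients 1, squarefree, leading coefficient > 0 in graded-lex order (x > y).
x^2 - 2*y^2 + 2*x + 2*y - 2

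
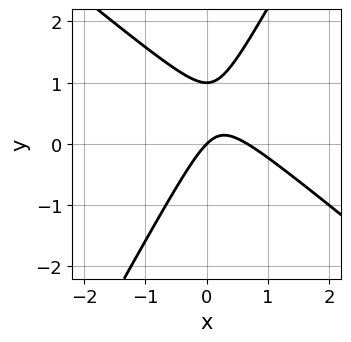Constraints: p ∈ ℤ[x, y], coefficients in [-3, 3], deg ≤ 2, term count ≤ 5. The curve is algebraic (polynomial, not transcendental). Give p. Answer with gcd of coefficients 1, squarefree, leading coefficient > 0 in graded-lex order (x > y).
3*x^2 + 2*x*y - 2*y^2 - 2*x + 2*y

First, the degree is 2 — the shape is more complex than any degree-1 curve.
Next, reading off the gridlines: among the integer gridlines, it crosses the y-axis at y ∈ {0, 1}; one x-axis crossing is at x = 0.
Finally, assembling these constraints gives the stated polynomial.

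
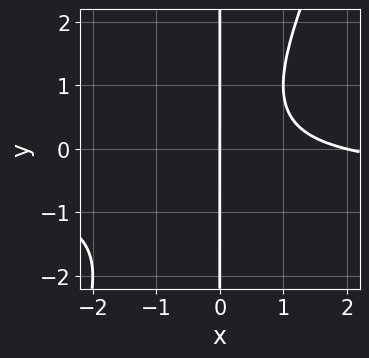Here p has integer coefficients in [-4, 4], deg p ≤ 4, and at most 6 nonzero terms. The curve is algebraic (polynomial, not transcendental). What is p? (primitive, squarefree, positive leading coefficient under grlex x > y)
(a) Degree: no degree-2 curve has this shape, so deg p = 3.
(b) Against the integer gridlines: every point of the y-axis in the box is on the curve; the x-axis gridline crossings are at x ∈ {0, 2}.
(c) Matching integer coefficients to the picture gives p.

2*x^2*y - x*y^2 + x^2 - 2*x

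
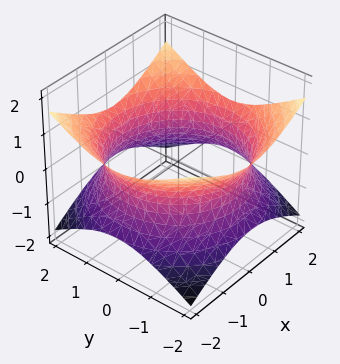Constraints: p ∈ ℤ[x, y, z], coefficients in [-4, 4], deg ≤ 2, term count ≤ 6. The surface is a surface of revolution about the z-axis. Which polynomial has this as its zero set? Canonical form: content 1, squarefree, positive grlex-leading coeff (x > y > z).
x^2 + y^2 - 2*z^2 - 3

(a) The degree is 2 — no degree-1 surface has this shape.
(b) Symmetry: every cross-section ⟂ z is a circle, so x, y appear only via x² + y².
(c) From the axis intercepts and sections: the surface avoids every integer z-axis point in the box; a circular section at z = 0 has radius between 1 and 2.
(d) Fitting integer coefficients to these (and the overall shape) gives p.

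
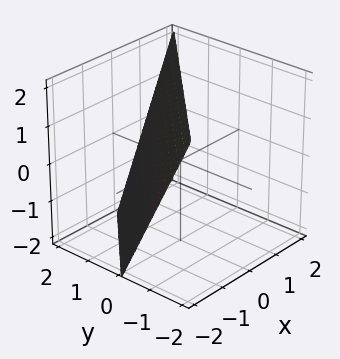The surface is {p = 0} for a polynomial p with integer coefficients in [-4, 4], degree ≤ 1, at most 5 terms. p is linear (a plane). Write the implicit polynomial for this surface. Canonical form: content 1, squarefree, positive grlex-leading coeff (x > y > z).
2*x - 2*y - z + 2

Degree: the surface is flat (a plane), so deg p = 1.
Reading off the gridlines: it meets the x-axis at x = -1 (among the integer gridlines); it crosses the z-axis at the gridline z = 2; one y-axis crossing is at y = 1.
Assembling these constraints gives the stated polynomial.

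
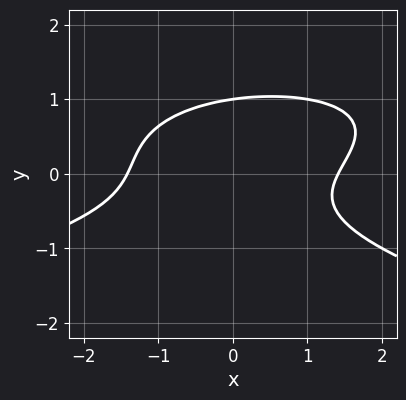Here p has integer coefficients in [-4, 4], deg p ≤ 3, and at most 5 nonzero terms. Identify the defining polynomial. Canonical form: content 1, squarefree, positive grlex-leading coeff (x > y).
1. Degree: the shape is more complex than any degree-2 curve, so deg p = 3.
2. Observable constraints: one y-axis crossing is at y = 1.
3. Matching integer coefficients to the picture gives p.

3*y^3 + x^2 - x*y - y^2 - 2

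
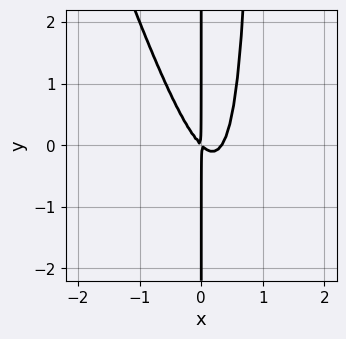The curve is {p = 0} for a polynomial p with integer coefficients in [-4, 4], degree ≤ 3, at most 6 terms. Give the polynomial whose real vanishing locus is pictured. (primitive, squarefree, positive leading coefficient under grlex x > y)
3*x^3 + x^2*y - x^2 - x*y

The degree is 3 — a generic line meets the curve in up to 3 points.
From the visible intercepts: the visible y-axis segment lies entirely on the curve.
Putting this together gives p.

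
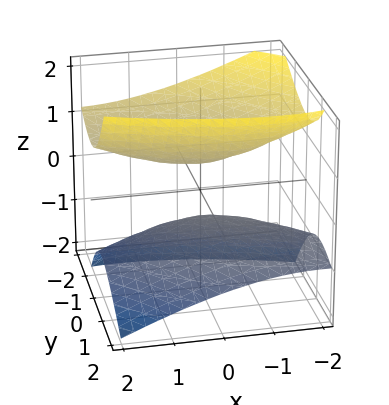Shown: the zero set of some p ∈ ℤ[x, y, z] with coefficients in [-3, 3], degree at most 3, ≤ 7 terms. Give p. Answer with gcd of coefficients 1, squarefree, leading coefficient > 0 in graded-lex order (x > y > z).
x^2 + 2*x*y + 3*y^2 + 3*y*z - 3*z^2 + 1

(a) The picture has 2 separate pieces. Treating them together as one polynomial.
(b) The degree is 2 — a generic line meets the surface in up to 2 points.
(c) From the visible intercepts: no y-intercept at any integer in the box; it misses every integer gridline on the x-axis.
(d) These observations pin down the coefficients.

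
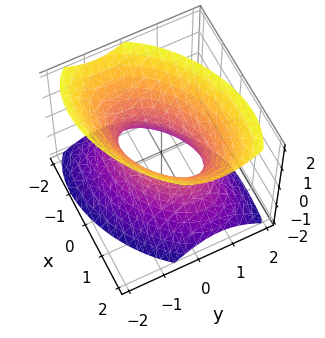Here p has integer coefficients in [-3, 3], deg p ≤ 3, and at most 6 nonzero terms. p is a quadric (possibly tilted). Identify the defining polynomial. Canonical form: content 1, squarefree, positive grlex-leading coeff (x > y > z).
2*x^2 - 2*x*y + 3*y^2 - 2*z^2 - 2

The degree is 2 — the shape is more complex than any degree-1 surface.
Reading off the gridlines: the x-axis gridline crossings are at x ∈ {-1, 1}; it misses every integer gridline on the z-axis.
These observations pin down the coefficients.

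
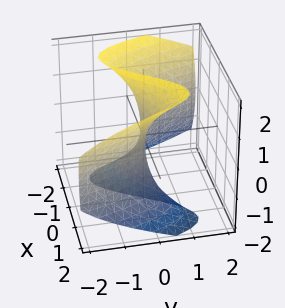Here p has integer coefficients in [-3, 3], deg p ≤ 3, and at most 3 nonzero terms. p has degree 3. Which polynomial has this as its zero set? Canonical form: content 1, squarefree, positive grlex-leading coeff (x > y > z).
(a) Degree: the shape is more complex than any degree-2 surface, so deg p = 3.
(b) Reading off the gridlines: one y-axis crossing is at y = 0; every point of the z-axis in the box is on the surface; it meets the x-axis at x = 0 (among the integer gridlines).
(c) The integer polynomial consistent with all of this is the stated p.

x^3 - x*z^2 + 3*y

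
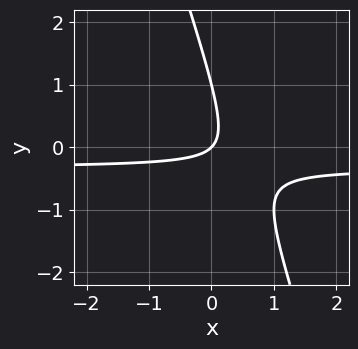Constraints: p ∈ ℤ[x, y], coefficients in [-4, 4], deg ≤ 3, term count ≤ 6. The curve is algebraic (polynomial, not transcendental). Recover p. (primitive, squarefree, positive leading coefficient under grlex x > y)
Degree: a generic line meets the curve in up to 2 points, so deg p = 2.
From the axis intercepts and sections: it crosses the x-axis at the gridline x = 0; among the integer gridlines, it crosses the y-axis at y ∈ {0, 1}.
These observations pin down the coefficients.

3*x*y + y^2 + x - y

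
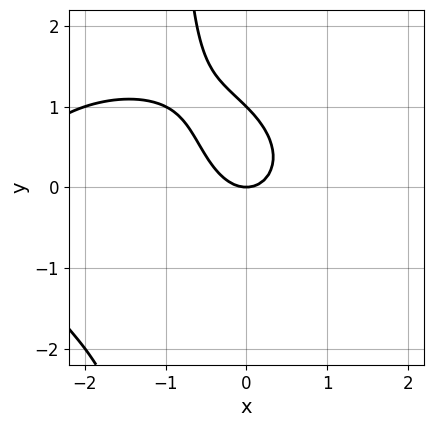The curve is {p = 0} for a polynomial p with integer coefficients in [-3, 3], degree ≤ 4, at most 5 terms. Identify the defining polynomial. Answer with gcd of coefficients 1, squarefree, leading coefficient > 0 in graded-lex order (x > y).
Degree: a generic line meets the curve in up to 3 points, so deg p = 3.
Checking where it meets the axes: the y-axis gridline crossings are at y ∈ {0, 1}; one x-axis crossing is at x = 0.
These observations pin down the coefficients.

x^3 + 2*x*y^2 + 3*x^2 + 2*y^2 - 2*y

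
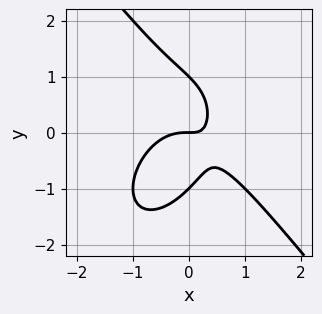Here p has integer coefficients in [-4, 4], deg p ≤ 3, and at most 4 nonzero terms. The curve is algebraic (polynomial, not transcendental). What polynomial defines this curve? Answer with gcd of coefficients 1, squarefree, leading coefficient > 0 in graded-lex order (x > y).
(a) Degree: a generic line meets the curve in up to 3 points, so deg p = 3.
(b) Reading off the gridlines: it crosses the x-axis at the gridline x = 0; the y-axis gridline crossings are at y ∈ {-1, 0, 1}.
(c) Matching integer coefficients to the picture gives p.

2*x^3 + y^3 + 2*x*y - y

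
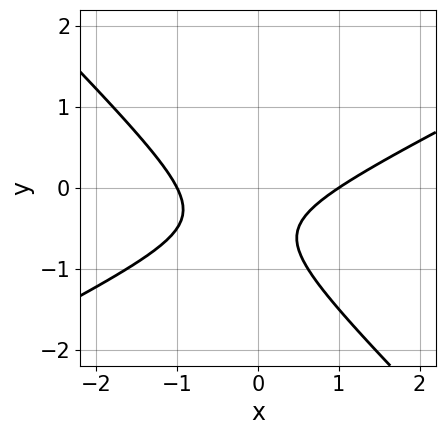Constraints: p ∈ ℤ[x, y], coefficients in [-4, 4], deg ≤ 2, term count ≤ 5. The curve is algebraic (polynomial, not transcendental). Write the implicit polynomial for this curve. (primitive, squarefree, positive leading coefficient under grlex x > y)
x^2 - x*y - 2*y^2 - 2*y - 1

Degree: no degree-1 curve has this shape, so deg p = 2.
Reading off the gridlines: no y-intercept at any integer in the box; the x-axis gridline crossings are at x ∈ {-1, 1}.
Fitting integer coefficients to these (and the overall shape) gives p.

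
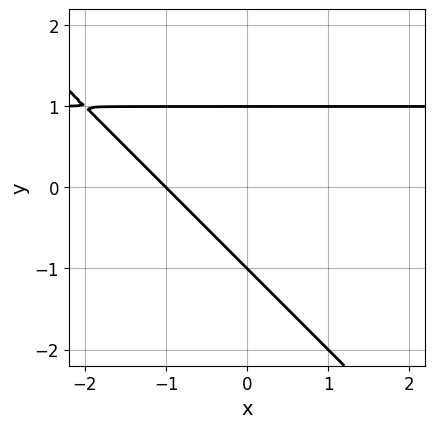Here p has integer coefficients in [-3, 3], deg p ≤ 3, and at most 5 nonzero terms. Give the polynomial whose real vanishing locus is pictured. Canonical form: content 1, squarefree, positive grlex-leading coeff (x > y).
(a) The degree is 2 — no degree-1 curve has this shape.
(b) From the visible intercepts: the y-axis gridline crossings are at y ∈ {-1, 1}; it crosses the x-axis at the gridline x = -1.
(c) Solving for integer coefficients yields p as stated.

x*y + y^2 - x - 1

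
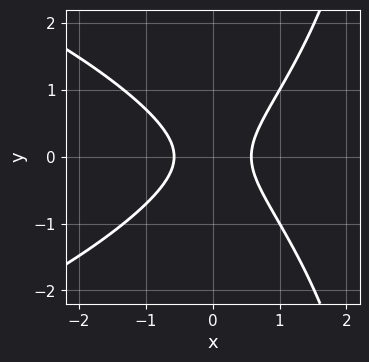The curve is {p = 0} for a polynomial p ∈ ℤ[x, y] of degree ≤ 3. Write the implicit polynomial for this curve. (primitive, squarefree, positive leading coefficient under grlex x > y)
x*y^2 + 3*x^2 - 3*y^2 - 1

(a) Degree: no degree-2 curve has this shape, so deg p = 3.
(b) Symmetries: it's symmetric under y → −y, forcing even powers of y.
(c) Checking where it meets the axes: the curve avoids every integer y-axis point in the box.
(d) Matching integer coefficients to the picture gives p.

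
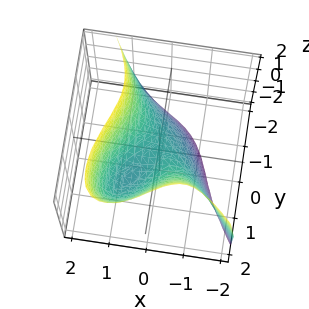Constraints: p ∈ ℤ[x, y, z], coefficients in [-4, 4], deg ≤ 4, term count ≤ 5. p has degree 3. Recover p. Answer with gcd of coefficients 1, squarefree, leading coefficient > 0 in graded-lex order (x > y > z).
2*x^3 + y^3 - 3*x*y - 2*z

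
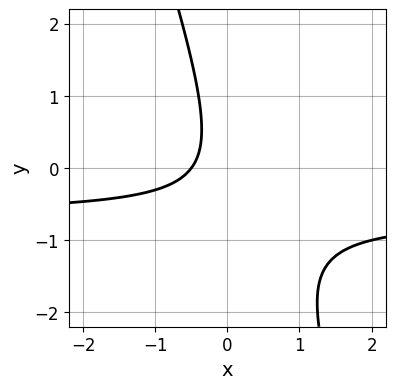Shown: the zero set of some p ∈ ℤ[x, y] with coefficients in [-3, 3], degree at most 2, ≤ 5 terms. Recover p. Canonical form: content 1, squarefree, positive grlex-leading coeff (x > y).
deg p = 2. A generic line meets the curve in up to 2 points.
Checking where it meets the axes: no y-intercept at any integer in the box.
These observations pin down the coefficients.

3*x*y + y^2 + 2*x + 1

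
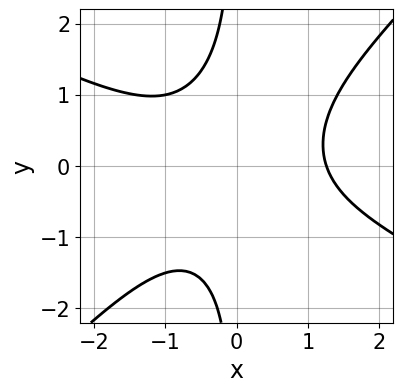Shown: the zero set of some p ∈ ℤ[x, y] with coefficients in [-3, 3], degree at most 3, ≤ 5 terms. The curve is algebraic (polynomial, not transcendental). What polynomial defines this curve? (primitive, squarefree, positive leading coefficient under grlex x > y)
x^3 + x^2*y - 2*x*y^2 - 2

1. deg p = 3.
2. Checking where it meets the axes: no y-intercept at any integer in the box.
3. Assembling these constraints gives the stated polynomial.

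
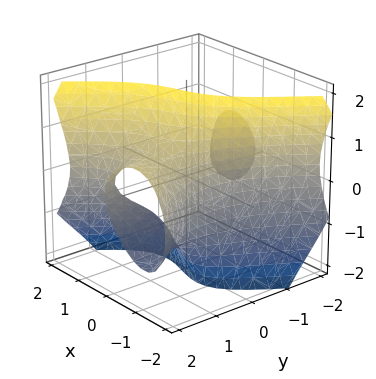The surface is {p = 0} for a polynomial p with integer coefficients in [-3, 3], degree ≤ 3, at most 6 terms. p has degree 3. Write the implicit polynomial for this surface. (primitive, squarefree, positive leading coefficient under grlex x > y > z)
3*x^3 - 2*x*y^2 - 3*y*z^2 + 2*x*z + 2

1. The picture has 2 separate pieces. They look like related sheets of one shape, so recover p as a whole.
2. The degree is 3 — no degree-2 surface has this shape.
3. From the visible intercepts: the surface avoids every integer z-axis point in the box; the surface avoids every integer y-axis point in the box.
4. Fitting integer coefficients to these (and the overall shape) gives p.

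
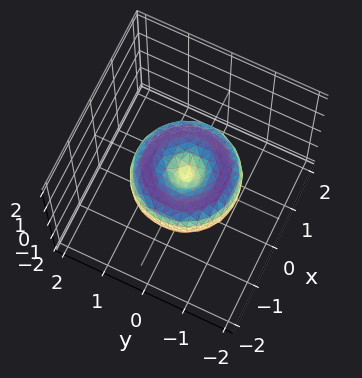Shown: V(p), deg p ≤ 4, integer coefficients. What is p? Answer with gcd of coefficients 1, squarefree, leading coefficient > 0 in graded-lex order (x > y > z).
2*x^4 + 4*x^2*y^2 + 2*y^4 - 3*x^2 - 3*y^2 + 3*z^2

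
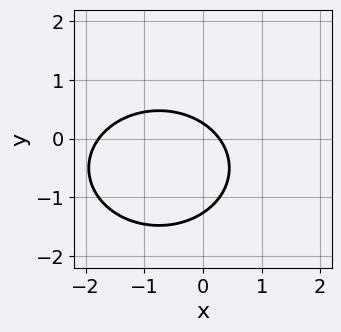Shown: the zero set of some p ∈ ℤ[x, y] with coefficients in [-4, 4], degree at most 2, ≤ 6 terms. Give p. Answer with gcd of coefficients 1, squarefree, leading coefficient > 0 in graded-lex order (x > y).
2*x^2 + 3*y^2 + 3*x + 3*y - 1

(a) The degree is 2 — a generic line meets the curve in up to 2 points.
(b) Solving for integer coefficients yields p as stated.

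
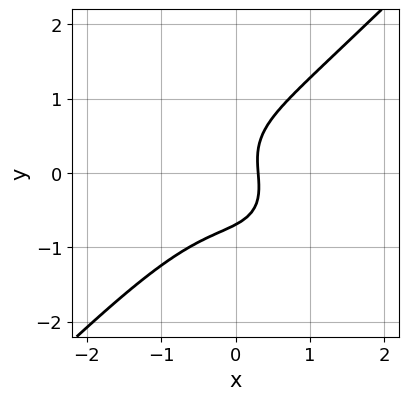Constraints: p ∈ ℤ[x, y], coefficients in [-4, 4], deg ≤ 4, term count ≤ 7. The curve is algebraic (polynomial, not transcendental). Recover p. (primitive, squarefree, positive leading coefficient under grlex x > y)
3*x^3 - 3*y^3 + x*y + 3*x - 1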